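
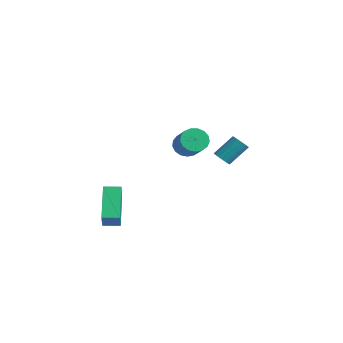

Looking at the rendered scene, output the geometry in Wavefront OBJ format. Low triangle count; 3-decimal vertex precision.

v 1.966 2.725 -0.008
v 2.475 2.754 -0.154
v 2.702 3.784 0.842
v 2.194 3.755 0.988
v 2.359 2.924 -0.303
v 2.587 3.953 0.693
v 2.154 3.048 -0.384
v 2.381 4.077 0.612
v 1.905 3.098 -0.379
v 2.132 4.128 0.616
v 1.671 3.063 -0.29
v 1.898 4.092 0.706
v 1.504 2.95 -0.135
v 1.731 3.98 0.861
v 1.443 2.786 0.048
v 1.67 3.815 1.044
v 1.502 2.608 0.219
v 1.729 3.637 1.215
v 1.668 2.457 0.338
v 1.895 3.486 1.334
v 1.902 2.367 0.377
v 2.129 3.396 1.373
v 2.15 2.359 0.328
v 2.377 3.389 1.324
v 2.357 2.436 0.203
v 2.584 3.465 1.198
v 2.474 2.578 0.029
v 2.701 3.607 1.024
v 2.531 0.091 2.045
v 2.907 -0.158 1.471
v 4.125 -0.601 2.46
v 3.749 -0.351 3.035
v 3.007 0.176 1.498
v 4.224 -0.267 2.487
v 2.997 0.49 1.65
v 4.215 0.048 2.639
v 2.881 0.713 1.893
v 4.099 0.271 2.882
v 2.685 0.794 2.17
v 3.903 0.351 3.159
v 2.454 0.714 2.419
v 3.671 0.271 3.408
v 2.24 0.491 2.583
v 3.458 0.048 3.572
v 2.093 0.176 2.623
v 3.311 -0.266 3.612
v 2.046 -0.158 2.531
v 3.264 -0.6 3.52
v 2.111 -0.434 2.328
v 3.328 -0.877 3.317
v 2.271 -0.591 2.06
v 3.489 -1.033 3.049
v 2.492 -0.591 1.789
v 3.709 -1.034 2.778
v 2.721 -0.435 1.576
v 3.939 -0.877 2.565
v -0.634 -2.681 -1.949
v -0.102 -3.088 -1.002
v -0.084 -1.969 -1.953
v 0.449 -2.376 -1.006
v 0.731 -3.744 -3.174
v 1.264 -4.151 -2.227
v 1.282 -3.032 -3.178
v 1.814 -3.439 -2.231
f 2 1 5
f 2 5 3
f 3 5 6
f 3 6 4
f 5 1 7
f 5 7 6
f 6 7 8
f 6 8 4
f 7 1 9
f 7 9 8
f 8 9 10
f 8 10 4
f 9 1 11
f 9 11 10
f 10 11 12
f 10 12 4
f 11 1 13
f 11 13 12
f 12 13 14
f 12 14 4
f 13 1 15
f 13 15 14
f 14 15 16
f 14 16 4
f 15 1 17
f 15 17 16
f 16 17 18
f 16 18 4
f 17 1 19
f 17 19 18
f 18 19 20
f 18 20 4
f 19 1 21
f 19 21 20
f 20 21 22
f 20 22 4
f 21 1 23
f 21 23 22
f 22 23 24
f 22 24 4
f 23 1 25
f 23 25 24
f 24 25 26
f 24 26 4
f 25 1 27
f 25 27 26
f 26 27 28
f 26 28 4
f 27 1 2
f 27 2 28
f 28 2 3
f 28 3 4
f 30 29 33
f 30 33 31
f 31 33 34
f 31 34 32
f 33 29 35
f 33 35 34
f 34 35 36
f 34 36 32
f 35 29 37
f 35 37 36
f 36 37 38
f 36 38 32
f 37 29 39
f 37 39 38
f 38 39 40
f 38 40 32
f 39 29 41
f 39 41 40
f 40 41 42
f 40 42 32
f 41 29 43
f 41 43 42
f 42 43 44
f 42 44 32
f 43 29 45
f 43 45 44
f 44 45 46
f 44 46 32
f 45 29 47
f 45 47 46
f 46 47 48
f 46 48 32
f 47 29 49
f 47 49 48
f 48 49 50
f 48 50 32
f 49 29 51
f 49 51 50
f 50 51 52
f 50 52 32
f 51 29 53
f 51 53 52
f 52 53 54
f 52 54 32
f 53 29 55
f 53 55 54
f 54 55 56
f 54 56 32
f 55 29 30
f 55 30 56
f 56 30 31
f 56 31 32
f 58 60 57
f 61 58 57
f 57 60 59
f 59 61 57
f 58 64 60
f 62 58 61
f 62 64 58
f 60 64 59
f 63 61 59
f 59 64 63
f 63 62 61
f 64 62 63



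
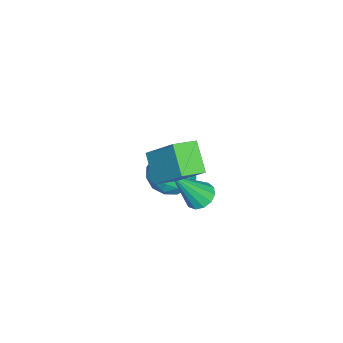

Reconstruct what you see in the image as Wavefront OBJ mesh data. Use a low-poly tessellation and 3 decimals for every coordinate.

v 1.697 0.973 -2.831
v 2.043 1.532 -2.706
v 2.483 0.087 -1.049
v 1.708 1.575 -2.537
v 1.369 1.426 -2.462
v 1.134 1.133 -2.503
v 1.078 0.789 -2.649
v 1.218 0.504 -2.853
v 1.51 0.367 -3.05
v 1.861 0.423 -3.177
v 2.16 0.653 -3.194
v 2.312 0.985 -3.097
v 2.268 1.313 -2.915
v -0.268 0.203 -3.194
v 0.76 0.214 -3.5
v -0.18 -1.514 -2.96
v 0.848 -1.503 -3.266
v 0.562 -1.056 -2.335
v 0.507 0.005 -2.479
v 0.073 -1.305 -3.981
v 0.018 -0.244 -4.125
v 0.97 -0.718 -3.987
v 1.272 -0.564 -2.969
v -0.692 -0.736 -3.491
v -0.39 -0.582 -2.473
v 0.238 0.359 -3.367
v 0.342 -1.659 -3.093
v 0.174 -1.397 -2.545
v 0.778 -1.39 -2.725
v 0.089 0.237 -2.767
v 0.693 0.243 -2.947
v 0.577 -0.503 -2.262
v -0.113 -1.543 -3.513
v 0.491 -1.537 -3.693
v -0.198 0.09 -3.735
v 0.406 0.097 -3.915
v 0.003 -0.797 -4.198
v 0.966 -0.182 -3.834
v 1.018 -1.191 -3.696
v 0.562 -1.075 -4.116
v 0.53 -0.451 -4.201
v 1.143 -0.091 -3.236
v 1.195 -1.101 -3.098
v 1.027 -0.838 -2.55
v 0.995 -0.214 -2.635
v 1.267 -0.639 -3.522
v -0.615 -0.199 -3.362
v -0.563 -1.209 -3.224
v -0.415 -1.086 -3.825
v -0.447 -0.462 -3.91
v -0.438 -0.109 -2.764
v -0.386 -1.118 -2.626
v 0.05 -0.849 -2.259
v 0.018 -0.225 -2.344
v -0.687 -0.661 -2.938
v 2.372 -0.041 0.444
v 2.941 1.202 1.889
v 3.262 0.59 -0.449
v 3.831 1.833 0.996
v 3.129 -0.713 0.724
v 3.698 0.53 2.169
v 4.019 -0.082 -0.169
v 4.588 1.161 1.276
f 2 1 4
f 2 4 3
f 4 1 5
f 4 5 3
f 5 1 6
f 5 6 3
f 6 1 7
f 6 7 3
f 7 1 8
f 7 8 3
f 8 1 9
f 8 9 3
f 9 1 10
f 9 10 3
f 10 1 11
f 10 11 3
f 11 1 12
f 11 12 3
f 12 1 13
f 12 13 3
f 13 1 2
f 13 2 3
f 14 51 30
f 51 25 54
f 30 54 19
f 51 54 30
f 14 30 26
f 30 19 31
f 26 31 15
f 30 31 26
f 14 26 35
f 26 15 36
f 35 36 21
f 26 36 35
f 14 35 47
f 35 21 50
f 47 50 24
f 35 50 47
f 14 47 51
f 47 24 55
f 51 55 25
f 47 55 51
f 15 31 42
f 31 19 45
f 42 45 23
f 31 45 42
f 19 54 32
f 54 25 53
f 32 53 18
f 54 53 32
f 25 55 52
f 55 24 48
f 52 48 16
f 55 48 52
f 24 50 49
f 50 21 37
f 49 37 20
f 50 37 49
f 21 36 41
f 36 15 38
f 41 38 22
f 36 38 41
f 17 43 29
f 43 23 44
f 29 44 18
f 43 44 29
f 17 29 27
f 29 18 28
f 27 28 16
f 29 28 27
f 17 27 34
f 27 16 33
f 34 33 20
f 27 33 34
f 17 34 39
f 34 20 40
f 39 40 22
f 34 40 39
f 17 39 43
f 39 22 46
f 43 46 23
f 39 46 43
f 18 44 32
f 44 23 45
f 32 45 19
f 44 45 32
f 16 28 52
f 28 18 53
f 52 53 25
f 28 53 52
f 20 33 49
f 33 16 48
f 49 48 24
f 33 48 49
f 22 40 41
f 40 20 37
f 41 37 21
f 40 37 41
f 23 46 42
f 46 22 38
f 42 38 15
f 46 38 42
f 57 59 56
f 60 57 56
f 56 59 58
f 58 60 56
f 57 63 59
f 61 57 60
f 61 63 57
f 59 63 58
f 62 60 58
f 58 63 62
f 62 61 60
f 63 61 62



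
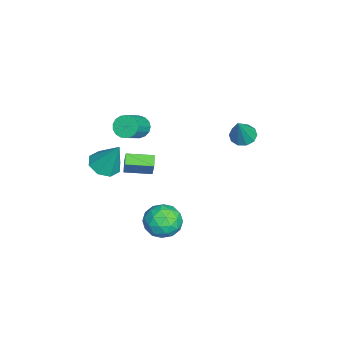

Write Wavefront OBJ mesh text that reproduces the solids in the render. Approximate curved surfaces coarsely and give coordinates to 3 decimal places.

v -1.762 -3.172 1.947
v -1.374 -3.372 1.35
v -0.09 -3.888 2.355
v -0.478 -3.688 2.953
v -1.28 -3.035 1.403
v 0.004 -3.55 2.408
v -1.296 -2.729 1.58
v -0.013 -3.245 2.586
v -1.419 -2.525 1.842
v -0.136 -3.04 2.848
v -1.621 -2.469 2.128
v -0.337 -2.984 3.134
v -1.855 -2.574 2.373
v -0.571 -3.089 3.378
v -2.067 -2.816 2.519
v -0.784 -3.332 3.525
v -2.21 -3.14 2.535
v -0.926 -3.656 3.541
v -2.25 -3.471 2.416
v -0.966 -3.987 3.422
v -2.178 -3.734 2.19
v -0.894 -4.25 3.196
v -2.011 -3.868 1.908
v -0.727 -4.384 2.914
v -1.786 -3.843 1.635
v -0.503 -4.358 2.641
v -1.557 -3.664 1.433
v -0.273 -4.179 2.439
v 3.172 -4.348 2.828
v 4.051 -4.602 2.731
v 3.608 -3.512 4.592
v 3.924 -3.965 2.461
v 3.357 -3.551 2.405
v 2.681 -3.605 2.597
v 2.293 -4.093 2.924
v 2.42 -4.731 3.195
v 2.988 -5.144 3.25
v 3.663 -5.091 3.058
v -2.551 2.446 1.04
v -1.926 2.206 0.658
v -1.609 2.194 2.74
v -1.894 2.678 0.711
v -2.113 3.062 0.889
v -2.499 3.21 1.124
v -2.904 3.067 1.328
v -3.175 2.686 1.421
v -3.207 2.214 1.369
v -2.988 1.831 1.191
v -2.602 1.683 0.955
v -2.197 1.826 0.752
v 1.602 -0.596 -3.692
v 2.226 -1.053 -2.846
v 0.474 -2.067 -3.654
v 1.098 -2.524 -2.808
v 0.466 -1.588 -2.613
v 1.163 -0.679 -2.636
v 1.537 -2.441 -3.864
v 2.234 -1.532 -3.887
v 2.186 -2.193 -2.952
v 1.524 -1.666 -2.179
v 1.176 -1.454 -4.321
v 0.514 -0.927 -3.548
v 2.013 -0.695 -3.272
v 0.687 -2.425 -3.228
v 0.315 -1.875 -3.113
v 0.682 -2.143 -2.616
v 1.388 -0.475 -3.149
v 1.755 -0.744 -2.652
v 0.721 -1.059 -2.515
v 0.945 -2.376 -3.848
v 1.312 -2.645 -3.351
v 2.018 -0.977 -3.884
v 2.385 -1.245 -3.387
v 1.979 -2.061 -3.985
v 2.356 -1.634 -2.838
v 1.693 -2.499 -2.815
v 1.951 -2.45 -3.436
v 2.361 -1.916 -3.45
v 1.967 -1.324 -2.383
v 1.304 -2.189 -2.361
v 0.933 -1.639 -2.246
v 1.342 -1.104 -2.26
v 1.944 -1.995 -2.446
v 1.396 -0.931 -4.139
v 0.733 -1.796 -4.117
v 1.358 -2.016 -4.24
v 1.767 -1.481 -4.254
v 1.007 -0.621 -3.685
v 0.344 -1.486 -3.662
v 0.339 -1.204 -3.05
v 0.749 -0.67 -3.064
v 0.756 -1.125 -4.054
v -4.04 -4.219 -2.902
v -3.679 -4.081 -1.915
v -4.196 -2.625 -3.068
v -3.835 -2.488 -2.081
v -3.245 -4.172 -3.199
v -2.884 -4.035 -2.212
v -3.401 -2.579 -3.365
v -3.04 -2.441 -2.378
f 2 1 5
f 2 5 3
f 3 5 6
f 3 6 4
f 5 1 7
f 5 7 6
f 6 7 8
f 6 8 4
f 7 1 9
f 7 9 8
f 8 9 10
f 8 10 4
f 9 1 11
f 9 11 10
f 10 11 12
f 10 12 4
f 11 1 13
f 11 13 12
f 12 13 14
f 12 14 4
f 13 1 15
f 13 15 14
f 14 15 16
f 14 16 4
f 15 1 17
f 15 17 16
f 16 17 18
f 16 18 4
f 17 1 19
f 17 19 18
f 18 19 20
f 18 20 4
f 19 1 21
f 19 21 20
f 20 21 22
f 20 22 4
f 21 1 23
f 21 23 22
f 22 23 24
f 22 24 4
f 23 1 25
f 23 25 24
f 24 25 26
f 24 26 4
f 25 1 27
f 25 27 26
f 26 27 28
f 26 28 4
f 27 1 2
f 27 2 28
f 28 2 3
f 28 3 4
f 30 29 32
f 30 32 31
f 32 29 33
f 32 33 31
f 33 29 34
f 33 34 31
f 34 29 35
f 34 35 31
f 35 29 36
f 35 36 31
f 36 29 37
f 36 37 31
f 37 29 38
f 37 38 31
f 38 29 30
f 38 30 31
f 40 39 42
f 40 42 41
f 42 39 43
f 42 43 41
f 43 39 44
f 43 44 41
f 44 39 45
f 44 45 41
f 45 39 46
f 45 46 41
f 46 39 47
f 46 47 41
f 47 39 48
f 47 48 41
f 48 39 49
f 48 49 41
f 49 39 50
f 49 50 41
f 50 39 40
f 50 40 41
f 51 88 67
f 88 62 91
f 67 91 56
f 88 91 67
f 51 67 63
f 67 56 68
f 63 68 52
f 67 68 63
f 51 63 72
f 63 52 73
f 72 73 58
f 63 73 72
f 51 72 84
f 72 58 87
f 84 87 61
f 72 87 84
f 51 84 88
f 84 61 92
f 88 92 62
f 84 92 88
f 52 68 79
f 68 56 82
f 79 82 60
f 68 82 79
f 56 91 69
f 91 62 90
f 69 90 55
f 91 90 69
f 62 92 89
f 92 61 85
f 89 85 53
f 92 85 89
f 61 87 86
f 87 58 74
f 86 74 57
f 87 74 86
f 58 73 78
f 73 52 75
f 78 75 59
f 73 75 78
f 54 80 66
f 80 60 81
f 66 81 55
f 80 81 66
f 54 66 64
f 66 55 65
f 64 65 53
f 66 65 64
f 54 64 71
f 64 53 70
f 71 70 57
f 64 70 71
f 54 71 76
f 71 57 77
f 76 77 59
f 71 77 76
f 54 76 80
f 76 59 83
f 80 83 60
f 76 83 80
f 55 81 69
f 81 60 82
f 69 82 56
f 81 82 69
f 53 65 89
f 65 55 90
f 89 90 62
f 65 90 89
f 57 70 86
f 70 53 85
f 86 85 61
f 70 85 86
f 59 77 78
f 77 57 74
f 78 74 58
f 77 74 78
f 60 83 79
f 83 59 75
f 79 75 52
f 83 75 79
f 94 96 93
f 97 94 93
f 93 96 95
f 95 97 93
f 94 100 96
f 98 94 97
f 98 100 94
f 96 100 95
f 99 97 95
f 95 100 99
f 99 98 97
f 100 98 99



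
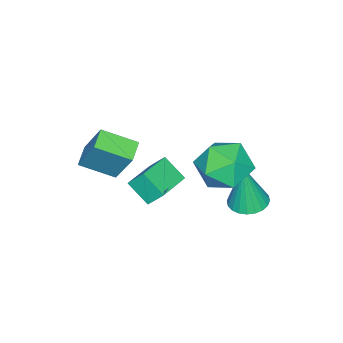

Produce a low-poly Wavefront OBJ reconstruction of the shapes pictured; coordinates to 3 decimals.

v 0.15 -0.373 0.157
v 0.017 0.238 0.912
v 0.254 0.573 -0.59
v 0.121 1.184 0.165
v 1.739 -0.344 0.415
v 1.606 0.267 1.17
v 1.843 0.602 -0.332
v 1.71 1.213 0.423
v -0.613 3.127 2.625
v 0.542 3.546 2.57
v -0.342 2.154 0.91
v 0.813 2.573 0.855
v 0.498 1.75 1.713
v 0.33 2.352 2.773
v -0.13 3.348 0.707
v -0.298 3.95 1.767
v 0.841 3.683 1.384
v 1.229 2.695 2.006
v -1.029 3.005 1.474
v -0.641 2.017 2.096
v -1.063 3.282 -1.187
v -0.46 2.735 -1.286
v -0.837 3.138 0.987
v -0.296 3.01 -1.285
v -0.249 3.326 -1.269
v -0.325 3.635 -1.24
v -0.515 3.891 -1.204
v -0.787 4.053 -1.165
v -1.102 4.099 -1.129
v -1.411 4.02 -1.102
v -1.667 3.828 -1.088
v -1.831 3.553 -1.089
v -1.878 3.237 -1.105
v -1.801 2.928 -1.133
v -1.612 2.673 -1.17
v -1.34 2.51 -1.209
v -1.025 2.465 -1.245
v -0.716 2.544 -1.272
v 3.163 -1.25 3.27
v 3.399 -0.363 4.887
v 2.597 -0.009 2.671
v 2.832 0.879 4.288
v 3.988 -0.999 3.012
v 4.223 -0.111 4.629
v 3.421 0.243 2.413
v 3.657 1.13 4.03
f 2 4 1
f 5 2 1
f 1 4 3
f 3 5 1
f 2 8 4
f 6 2 5
f 6 8 2
f 4 8 3
f 7 5 3
f 3 8 7
f 7 6 5
f 8 6 7
f 9 20 14
f 9 14 10
f 9 10 16
f 9 16 19
f 9 19 20
f 10 14 18
f 14 20 13
f 20 19 11
f 19 16 15
f 16 10 17
f 12 18 13
f 12 13 11
f 12 11 15
f 12 15 17
f 12 17 18
f 13 18 14
f 11 13 20
f 15 11 19
f 17 15 16
f 18 17 10
f 22 21 24
f 22 24 23
f 24 21 25
f 24 25 23
f 25 21 26
f 25 26 23
f 26 21 27
f 26 27 23
f 27 21 28
f 27 28 23
f 28 21 29
f 28 29 23
f 29 21 30
f 29 30 23
f 30 21 31
f 30 31 23
f 31 21 32
f 31 32 23
f 32 21 33
f 32 33 23
f 33 21 34
f 33 34 23
f 34 21 35
f 34 35 23
f 35 21 36
f 35 36 23
f 36 21 37
f 36 37 23
f 37 21 38
f 37 38 23
f 38 21 22
f 38 22 23
f 40 42 39
f 43 40 39
f 39 42 41
f 41 43 39
f 40 46 42
f 44 40 43
f 44 46 40
f 42 46 41
f 45 43 41
f 41 46 45
f 45 44 43
f 46 44 45



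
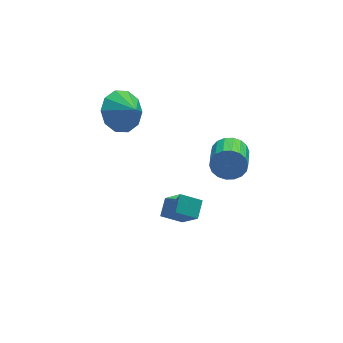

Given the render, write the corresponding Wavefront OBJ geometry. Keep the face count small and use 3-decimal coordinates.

v 0.727 1.131 -2.432
v 1.072 0.186 -1.265
v -0.133 1.388 -1.969
v 0.212 0.444 -0.803
v 1.148 1.796 -2.017
v 1.493 0.852 -0.851
v 0.288 2.054 -1.555
v 0.633 1.109 -0.388
v -1.096 3.397 3.544
v -0.497 3.073 2.784
v -0.684 2.723 4.156
v -0.194 3.534 3.088
v -0.234 3.943 3.566
v -0.604 4.144 4.035
v -1.162 4.059 4.317
v -1.694 3.722 4.303
v -1.998 3.261 3.999
v -1.957 2.852 3.521
v -1.587 2.651 3.052
v -1.03 2.735 2.77
v 2.544 0.62 2.376
v 3.003 0.647 2.981
v 2.555 -0.454 3.369
v 2.096 -0.48 2.764
v 2.723 0.8 3.093
v 2.275 -0.301 3.48
v 2.407 0.917 3.062
v 1.959 -0.183 3.45
v 2.119 0.976 2.896
v 1.671 -0.125 3.283
v 1.914 0.965 2.627
v 1.466 -0.136 3.014
v 1.835 0.885 2.308
v 1.387 -0.216 2.695
v 1.896 0.753 2.002
v 1.448 -0.348 2.39
v 2.085 0.594 1.771
v 1.637 -0.507 2.159
v 2.365 0.441 1.66
v 1.917 -0.66 2.047
v 2.681 0.323 1.69
v 2.233 -0.777 2.078
v 2.969 0.265 1.857
v 2.521 -0.836 2.244
v 3.174 0.276 2.126
v 2.726 -0.825 2.513
v 3.253 0.356 2.445
v 2.805 -0.745 2.832
v 3.192 0.488 2.75
v 2.744 -0.613 3.138
f 2 4 1
f 5 2 1
f 1 4 3
f 3 5 1
f 2 8 4
f 6 2 5
f 6 8 2
f 4 8 3
f 7 5 3
f 3 8 7
f 7 6 5
f 8 6 7
f 10 9 12
f 10 12 11
f 12 9 13
f 12 13 11
f 13 9 14
f 13 14 11
f 14 9 15
f 14 15 11
f 15 9 16
f 15 16 11
f 16 9 17
f 16 17 11
f 17 9 18
f 17 18 11
f 18 9 19
f 18 19 11
f 19 9 20
f 19 20 11
f 20 9 10
f 20 10 11
f 22 21 25
f 22 25 23
f 23 25 26
f 23 26 24
f 25 21 27
f 25 27 26
f 26 27 28
f 26 28 24
f 27 21 29
f 27 29 28
f 28 29 30
f 28 30 24
f 29 21 31
f 29 31 30
f 30 31 32
f 30 32 24
f 31 21 33
f 31 33 32
f 32 33 34
f 32 34 24
f 33 21 35
f 33 35 34
f 34 35 36
f 34 36 24
f 35 21 37
f 35 37 36
f 36 37 38
f 36 38 24
f 37 21 39
f 37 39 38
f 38 39 40
f 38 40 24
f 39 21 41
f 39 41 40
f 40 41 42
f 40 42 24
f 41 21 43
f 41 43 42
f 42 43 44
f 42 44 24
f 43 21 45
f 43 45 44
f 44 45 46
f 44 46 24
f 45 21 47
f 45 47 46
f 46 47 48
f 46 48 24
f 47 21 49
f 47 49 48
f 48 49 50
f 48 50 24
f 49 21 22
f 49 22 50
f 50 22 23
f 50 23 24



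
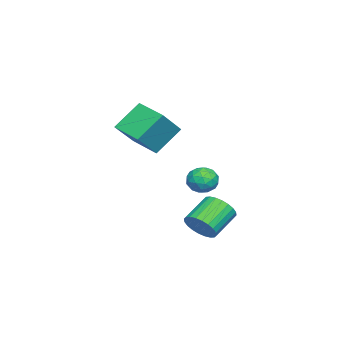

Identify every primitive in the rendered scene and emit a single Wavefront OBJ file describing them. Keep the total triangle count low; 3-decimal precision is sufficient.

v -2.037 -3.404 -0.431
v -0.566 -3.898 0.954
v -3.073 -2.416 1.022
v -1.602 -2.91 2.407
v -1.118 -1.83 -0.847
v 0.353 -2.324 0.538
v -2.154 -0.842 0.606
v -0.683 -1.336 1.991
v 0.943 1.974 -1.471
v 1.637 2.181 -0.984
v 1.563 0.759 -1.836
v 2.257 0.966 -1.349
v 1.496 0.776 -0.966
v 1.113 1.527 -0.74
v 2.087 1.413 -2.08
v 1.704 2.164 -1.854
v 2.344 1.835 -1.36
v 1.979 1.441 -0.672
v 1.221 1.499 -2.148
v 0.856 1.105 -1.46
v 1.235 2.184 -1.195
v 1.965 0.756 -1.625
v 1.517 0.644 -1.4
v 1.925 0.766 -1.113
v 0.927 1.8 -1.052
v 1.335 1.922 -0.766
v 1.253 1.096 -0.756
v 1.865 1.018 -2.054
v 2.273 1.14 -1.768
v 1.275 2.174 -1.707
v 1.683 2.296 -1.42
v 1.947 1.844 -2.064
v 2.059 2.103 -1.13
v 2.423 1.388 -1.345
v 2.324 1.651 -1.774
v 2.098 2.092 -1.642
v 1.844 1.871 -0.726
v 2.209 1.157 -0.94
v 1.762 1.045 -0.715
v 1.536 1.487 -0.583
v 2.26 1.668 -0.947
v 0.991 1.783 -1.88
v 1.356 1.069 -2.094
v 1.664 1.453 -2.237
v 1.438 1.895 -2.105
v 0.777 1.552 -1.475
v 1.141 0.837 -1.69
v 1.102 0.848 -1.178
v 0.876 1.289 -1.046
v 0.94 1.272 -1.873
v 4.654 2.304 -3.349
v 5.167 2.237 -2.564
v 3.839 2.829 -1.646
v 3.326 2.896 -2.431
v 5.245 2.578 -2.672
v 3.917 3.171 -1.753
v 5.233 2.878 -2.883
v 3.905 3.471 -1.964
v 5.133 3.091 -3.164
v 3.805 3.684 -2.246
v 4.96 3.184 -3.474
v 3.632 3.776 -2.556
v 4.741 3.142 -3.765
v 3.413 3.735 -2.847
v 4.508 2.973 -3.993
v 3.18 3.566 -3.074
v 4.297 2.702 -4.122
v 2.969 3.295 -3.204
v 4.141 2.371 -4.134
v 2.813 2.963 -3.216
v 4.063 2.029 -4.027
v 2.735 2.622 -3.108
v 4.075 1.729 -3.816
v 2.747 2.322 -2.897
v 4.175 1.516 -3.534
v 2.847 2.109 -2.616
v 4.348 1.424 -3.224
v 3.02 2.016 -2.306
v 4.567 1.465 -2.933
v 3.239 2.058 -2.015
v 4.8 1.634 -2.706
v 3.472 2.227 -1.787
v 5.011 1.905 -2.576
v 3.683 2.498 -1.658
f 2 4 1
f 5 2 1
f 1 4 3
f 3 5 1
f 2 8 4
f 6 2 5
f 6 8 2
f 4 8 3
f 7 5 3
f 3 8 7
f 7 6 5
f 8 6 7
f 9 46 25
f 46 20 49
f 25 49 14
f 46 49 25
f 9 25 21
f 25 14 26
f 21 26 10
f 25 26 21
f 9 21 30
f 21 10 31
f 30 31 16
f 21 31 30
f 9 30 42
f 30 16 45
f 42 45 19
f 30 45 42
f 9 42 46
f 42 19 50
f 46 50 20
f 42 50 46
f 10 26 37
f 26 14 40
f 37 40 18
f 26 40 37
f 14 49 27
f 49 20 48
f 27 48 13
f 49 48 27
f 20 50 47
f 50 19 43
f 47 43 11
f 50 43 47
f 19 45 44
f 45 16 32
f 44 32 15
f 45 32 44
f 16 31 36
f 31 10 33
f 36 33 17
f 31 33 36
f 12 38 24
f 38 18 39
f 24 39 13
f 38 39 24
f 12 24 22
f 24 13 23
f 22 23 11
f 24 23 22
f 12 22 29
f 22 11 28
f 29 28 15
f 22 28 29
f 12 29 34
f 29 15 35
f 34 35 17
f 29 35 34
f 12 34 38
f 34 17 41
f 38 41 18
f 34 41 38
f 13 39 27
f 39 18 40
f 27 40 14
f 39 40 27
f 11 23 47
f 23 13 48
f 47 48 20
f 23 48 47
f 15 28 44
f 28 11 43
f 44 43 19
f 28 43 44
f 17 35 36
f 35 15 32
f 36 32 16
f 35 32 36
f 18 41 37
f 41 17 33
f 37 33 10
f 41 33 37
f 52 51 55
f 52 55 53
f 53 55 56
f 53 56 54
f 55 51 57
f 55 57 56
f 56 57 58
f 56 58 54
f 57 51 59
f 57 59 58
f 58 59 60
f 58 60 54
f 59 51 61
f 59 61 60
f 60 61 62
f 60 62 54
f 61 51 63
f 61 63 62
f 62 63 64
f 62 64 54
f 63 51 65
f 63 65 64
f 64 65 66
f 64 66 54
f 65 51 67
f 65 67 66
f 66 67 68
f 66 68 54
f 67 51 69
f 67 69 68
f 68 69 70
f 68 70 54
f 69 51 71
f 69 71 70
f 70 71 72
f 70 72 54
f 71 51 73
f 71 73 72
f 72 73 74
f 72 74 54
f 73 51 75
f 73 75 74
f 74 75 76
f 74 76 54
f 75 51 77
f 75 77 76
f 76 77 78
f 76 78 54
f 77 51 79
f 77 79 78
f 78 79 80
f 78 80 54
f 79 51 81
f 79 81 80
f 80 81 82
f 80 82 54
f 81 51 83
f 81 83 82
f 82 83 84
f 82 84 54
f 83 51 52
f 83 52 84
f 84 52 53
f 84 53 54



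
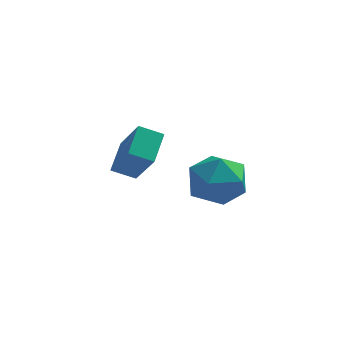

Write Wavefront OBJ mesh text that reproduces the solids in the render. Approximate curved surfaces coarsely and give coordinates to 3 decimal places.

v -0.818 2.103 -4.814
v -1.792 2.067 -4.374
v -0.547 3.409 -4.107
v -1.521 3.373 -3.667
v -0.019 1.027 -3.133
v -0.993 0.991 -2.693
v 0.252 2.333 -2.426
v -0.722 2.297 -1.986
v 1.569 -1.071 -2.606
v 2.208 -0.769 -1.573
v 2.732 -2.711 -2.847
v 3.371 -2.409 -1.814
v 2.182 -2.788 -1.726
v 1.463 -1.775 -1.577
v 3.477 -1.705 -2.843
v 2.758 -0.692 -2.694
v 3.387 -1.162 -1.72
v 2.586 -1.831 -1.029
v 2.354 -1.649 -3.391
v 1.553 -2.318 -2.7
f 2 4 1
f 5 2 1
f 1 4 3
f 3 5 1
f 2 8 4
f 6 2 5
f 6 8 2
f 4 8 3
f 7 5 3
f 3 8 7
f 7 6 5
f 8 6 7
f 9 20 14
f 9 14 10
f 9 10 16
f 9 16 19
f 9 19 20
f 10 14 18
f 14 20 13
f 20 19 11
f 19 16 15
f 16 10 17
f 12 18 13
f 12 13 11
f 12 11 15
f 12 15 17
f 12 17 18
f 13 18 14
f 11 13 20
f 15 11 19
f 17 15 16
f 18 17 10



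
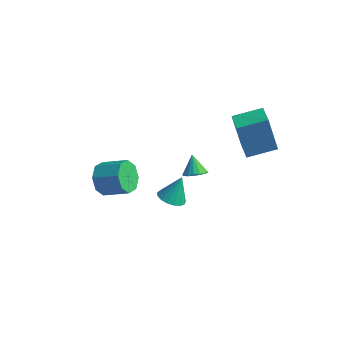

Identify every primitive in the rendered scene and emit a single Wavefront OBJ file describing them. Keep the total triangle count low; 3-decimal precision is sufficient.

v 2.196 -2.907 2.129
v 2.863 -2.865 2
v 2.384 -2.333 3.291
v 2.743 -2.587 1.882
v 2.498 -2.382 1.82
v 2.184 -2.297 1.829
v 1.872 -2.352 1.907
v 1.635 -2.534 2.035
v 1.527 -2.802 2.185
v 1.571 -3.094 2.322
v 1.759 -3.343 2.415
v 2.047 -3.492 2.442
v 2.369 -3.507 2.398
v 2.652 -3.385 2.291
v 2.83 -3.153 2.148
v 0.258 2.153 -1.977
v 0.777 2.49 -1.86
v -0.238 2.627 -1.143
v 0.603 2.673 -2.067
v 0.336 2.716 -2.25
v 0.049 2.608 -2.36
v -0.183 2.379 -2.367
v -0.296 2.089 -2.27
v -0.261 1.816 -2.094
v -0.087 1.634 -1.887
v 0.179 1.591 -1.705
v 0.467 1.698 -1.595
v 0.699 1.928 -1.587
v 0.812 2.218 -1.685
v 2.781 2.097 1.913
v 2.272 2.009 3.959
v 3.802 3.154 2.212
v 3.293 3.066 4.258
v 3.507 1.354 2.062
v 2.998 1.266 4.108
v 4.528 2.411 2.361
v 4.019 2.323 4.407
v -2.756 -1.216 -1.062
v -2.328 -1.804 -1.593
v -1.097 -1.471 -0.969
v -1.524 -0.884 -0.438
v -2.359 -1.174 -1.868
v -1.127 -0.841 -1.245
v -2.622 -0.568 -1.672
v -1.391 -0.235 -1.048
v -2.964 -0.342 -1.118
v -1.732 -0.01 -0.494
v -3.183 -0.629 -0.531
v -1.952 -0.296 0.093
v -3.153 -1.259 -0.255
v -1.921 -0.926 0.368
v -2.889 -1.865 -0.452
v -1.658 -1.532 0.172
v -2.548 -2.09 -1.006
v -1.316 -1.758 -0.382
f 2 1 4
f 2 4 3
f 4 1 5
f 4 5 3
f 5 1 6
f 5 6 3
f 6 1 7
f 6 7 3
f 7 1 8
f 7 8 3
f 8 1 9
f 8 9 3
f 9 1 10
f 9 10 3
f 10 1 11
f 10 11 3
f 11 1 12
f 11 12 3
f 12 1 13
f 12 13 3
f 13 1 14
f 13 14 3
f 14 1 15
f 14 15 3
f 15 1 2
f 15 2 3
f 17 16 19
f 17 19 18
f 19 16 20
f 19 20 18
f 20 16 21
f 20 21 18
f 21 16 22
f 21 22 18
f 22 16 23
f 22 23 18
f 23 16 24
f 23 24 18
f 24 16 25
f 24 25 18
f 25 16 26
f 25 26 18
f 26 16 27
f 26 27 18
f 27 16 28
f 27 28 18
f 28 16 29
f 28 29 18
f 29 16 17
f 29 17 18
f 31 33 30
f 34 31 30
f 30 33 32
f 32 34 30
f 31 37 33
f 35 31 34
f 35 37 31
f 33 37 32
f 36 34 32
f 32 37 36
f 36 35 34
f 37 35 36
f 39 38 42
f 39 42 40
f 40 42 43
f 40 43 41
f 42 38 44
f 42 44 43
f 43 44 45
f 43 45 41
f 44 38 46
f 44 46 45
f 45 46 47
f 45 47 41
f 46 38 48
f 46 48 47
f 47 48 49
f 47 49 41
f 48 38 50
f 48 50 49
f 49 50 51
f 49 51 41
f 50 38 52
f 50 52 51
f 51 52 53
f 51 53 41
f 52 38 54
f 52 54 53
f 53 54 55
f 53 55 41
f 54 38 39
f 54 39 55
f 55 39 40
f 55 40 41



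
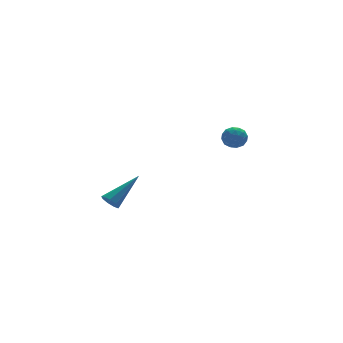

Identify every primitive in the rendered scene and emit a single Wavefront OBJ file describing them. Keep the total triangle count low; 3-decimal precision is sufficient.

v -3.6 -3.041 0.524
v -3.273 -3.208 0.129
v -1.94 -2.659 1.736
v -3.333 -2.845 0.097
v -3.519 -2.574 0.266
v -3.742 -2.521 0.555
v -3.899 -2.711 0.83
v -3.916 -3.056 0.962
v -3.785 -3.393 0.889
v -3.567 -3.566 0.645
v -3.365 -3.493 0.345
v 2.704 -2.224 3.013
v 3.055 -1.927 3.519
v 3.645 -2.633 2.601
v 3.996 -2.336 3.107
v 3.579 -2.86 3.242
v 2.997 -2.607 3.497
v 3.703 -1.953 2.623
v 3.121 -1.7 2.878
v 3.672 -1.759 3.278
v 3.595 -2.32 3.661
v 3.105 -2.24 2.459
v 3.028 -2.801 2.842
v 2.797 -2.039 3.302
v 3.903 -2.521 2.818
v 3.658 -2.829 2.897
v 3.864 -2.654 3.195
v 2.763 -2.439 3.289
v 2.969 -2.265 3.587
v 3.277 -2.814 3.424
v 3.731 -2.295 2.533
v 3.937 -2.121 2.831
v 2.836 -1.906 2.925
v 3.042 -1.731 3.223
v 3.423 -1.746 2.696
v 3.366 -1.766 3.458
v 3.919 -2.007 3.216
v 3.747 -1.781 2.931
v 3.405 -1.633 3.081
v 3.321 -2.096 3.683
v 3.874 -2.337 3.441
v 3.629 -2.645 3.52
v 3.287 -2.496 3.67
v 3.684 -1.997 3.541
v 2.826 -2.223 2.679
v 3.379 -2.464 2.437
v 3.413 -2.064 2.45
v 3.071 -1.915 2.6
v 2.781 -2.553 2.904
v 3.334 -2.794 2.662
v 3.295 -2.927 3.039
v 2.953 -2.779 3.189
v 3.016 -2.563 2.579
f 2 1 4
f 2 4 3
f 4 1 5
f 4 5 3
f 5 1 6
f 5 6 3
f 6 1 7
f 6 7 3
f 7 1 8
f 7 8 3
f 8 1 9
f 8 9 3
f 9 1 10
f 9 10 3
f 10 1 11
f 10 11 3
f 11 1 2
f 11 2 3
f 12 49 28
f 49 23 52
f 28 52 17
f 49 52 28
f 12 28 24
f 28 17 29
f 24 29 13
f 28 29 24
f 12 24 33
f 24 13 34
f 33 34 19
f 24 34 33
f 12 33 45
f 33 19 48
f 45 48 22
f 33 48 45
f 12 45 49
f 45 22 53
f 49 53 23
f 45 53 49
f 13 29 40
f 29 17 43
f 40 43 21
f 29 43 40
f 17 52 30
f 52 23 51
f 30 51 16
f 52 51 30
f 23 53 50
f 53 22 46
f 50 46 14
f 53 46 50
f 22 48 47
f 48 19 35
f 47 35 18
f 48 35 47
f 19 34 39
f 34 13 36
f 39 36 20
f 34 36 39
f 15 41 27
f 41 21 42
f 27 42 16
f 41 42 27
f 15 27 25
f 27 16 26
f 25 26 14
f 27 26 25
f 15 25 32
f 25 14 31
f 32 31 18
f 25 31 32
f 15 32 37
f 32 18 38
f 37 38 20
f 32 38 37
f 15 37 41
f 37 20 44
f 41 44 21
f 37 44 41
f 16 42 30
f 42 21 43
f 30 43 17
f 42 43 30
f 14 26 50
f 26 16 51
f 50 51 23
f 26 51 50
f 18 31 47
f 31 14 46
f 47 46 22
f 31 46 47
f 20 38 39
f 38 18 35
f 39 35 19
f 38 35 39
f 21 44 40
f 44 20 36
f 40 36 13
f 44 36 40



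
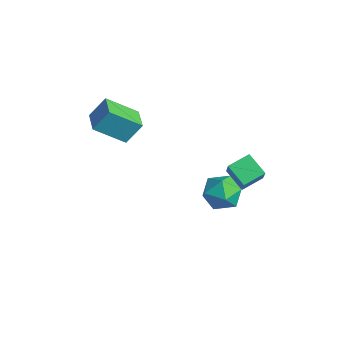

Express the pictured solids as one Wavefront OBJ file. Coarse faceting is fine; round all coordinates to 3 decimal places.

v 1.16 1.928 -2.566
v 1.983 1.894 -2.67
v 1.017 0.846 -3.35
v 1.84 0.812 -3.454
v 1.507 0.638 -2.713
v 1.596 1.307 -2.228
v 1.404 1.433 -3.792
v 1.493 2.102 -3.307
v 2.134 1.588 -3.427
v 2.198 1.097 -2.76
v 0.802 1.643 -3.26
v 0.866 1.152 -2.593
v 3.214 1.125 -1.375
v 2.403 0.971 -0.884
v 3.224 1.979 -1.092
v 2.413 1.825 -0.601
v 3.787 0.835 -0.519
v 2.976 0.681 -0.028
v 3.797 1.689 -0.236
v 2.986 1.535 0.255
v -2.174 -2.03 0.124
v -2.005 -1.437 0.949
v -1.708 -0.944 -0.751
v -1.539 -0.352 0.074
v -1.221 -2.388 0.186
v -1.052 -1.796 1.011
v -0.755 -1.303 -0.689
v -0.586 -0.71 0.136
f 1 12 6
f 1 6 2
f 1 2 8
f 1 8 11
f 1 11 12
f 2 6 10
f 6 12 5
f 12 11 3
f 11 8 7
f 8 2 9
f 4 10 5
f 4 5 3
f 4 3 7
f 4 7 9
f 4 9 10
f 5 10 6
f 3 5 12
f 7 3 11
f 9 7 8
f 10 9 2
f 14 16 13
f 17 14 13
f 13 16 15
f 15 17 13
f 14 20 16
f 18 14 17
f 18 20 14
f 16 20 15
f 19 17 15
f 15 20 19
f 19 18 17
f 20 18 19
f 22 24 21
f 25 22 21
f 21 24 23
f 23 25 21
f 22 28 24
f 26 22 25
f 26 28 22
f 24 28 23
f 27 25 23
f 23 28 27
f 27 26 25
f 28 26 27



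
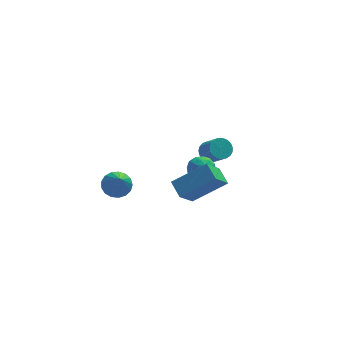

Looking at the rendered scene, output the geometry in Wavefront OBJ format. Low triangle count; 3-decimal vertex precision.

v 0.429 -1.078 2.493
v 1.218 -1.123 2.316
v 0.622 -1.837 3.544
v 1.411 -1.882 3.367
v 1.092 -1.181 3.619
v 0.973 -0.713 2.969
v 0.867 -2.247 2.891
v 0.748 -1.779 2.241
v 1.489 -1.846 2.562
v 1.627 -1.187 3.011
v 0.213 -1.773 2.849
v 0.351 -1.114 3.298
v 0.806 -1.034 2.312
v 1.034 -1.926 3.548
v 0.846 -1.514 3.696
v 1.31 -1.541 3.591
v 0.662 -0.793 2.696
v 1.126 -0.819 2.592
v 1.052 -0.854 3.358
v 0.714 -2.141 3.268
v 1.178 -2.167 3.164
v 0.53 -1.419 2.269
v 0.994 -1.446 2.164
v 0.788 -2.106 2.502
v 1.429 -1.485 2.352
v 1.543 -1.931 2.97
v 1.223 -2.146 2.69
v 1.153 -1.871 2.309
v 1.511 -1.098 2.617
v 1.624 -1.544 3.234
v 1.437 -1.132 3.383
v 1.367 -0.857 3.001
v 1.67 -1.523 2.761
v 0.216 -1.416 2.626
v 0.329 -1.862 3.243
v 0.473 -2.103 2.859
v 0.403 -1.828 2.477
v 0.297 -1.029 2.89
v 0.411 -1.475 3.508
v 0.687 -1.089 3.551
v 0.617 -0.814 3.17
v 0.17 -1.437 3.099
v 2.444 3.407 -0.031
v 3.057 3.739 0.027
v 3.469 2.806 1.029
v 2.856 2.473 0.971
v 2.894 3.879 0.224
v 3.306 2.945 1.226
v 2.653 3.936 0.376
v 3.065 3.003 1.378
v 2.376 3.902 0.459
v 2.788 2.969 1.461
v 2.111 3.783 0.456
v 2.522 2.849 1.458
v 1.903 3.598 0.37
v 2.315 2.665 1.372
v 1.789 3.38 0.214
v 2.2 2.447 1.216
v 1.788 3.167 0.015
v 2.2 2.234 1.017
v 1.901 2.996 -0.191
v 2.312 2.062 0.811
v 2.107 2.895 -0.37
v 2.519 1.961 0.633
v 2.372 2.883 -0.49
v 2.784 1.949 0.512
v 2.65 2.961 -0.53
v 3.061 2.028 0.472
v 2.891 3.117 -0.485
v 3.303 2.183 0.517
v 3.056 3.322 -0.361
v 3.467 2.389 0.641
v 3.115 3.543 -0.18
v 3.526 2.609 0.822
v -0.046 -3.978 2.578
v -0.862 -4.766 3.763
v -0.305 -3.049 3.017
v -1.12 -3.837 4.202
v 1.76 -4.043 3.778
v 0.945 -4.831 4.963
v 1.502 -3.114 4.217
v 0.686 -3.902 5.402
v -3.094 1.294 -0.146
v -2.252 1.206 -0.222
v -3.086 0.026 1.426
v -2.294 1.52 0.033
v -2.52 1.783 0.246
v -2.877 1.934 0.369
v -3.283 1.939 0.375
v -3.647 1.795 0.261
v -3.883 1.537 0.054
v -3.939 1.224 -0.199
v -3.801 0.926 -0.44
v -3.501 0.713 -0.613
v -3.108 0.633 -0.68
v -2.711 0.704 -0.624
v -2.402 0.911 -0.458
f 1 38 17
f 38 12 41
f 17 41 6
f 38 41 17
f 1 17 13
f 17 6 18
f 13 18 2
f 17 18 13
f 1 13 22
f 13 2 23
f 22 23 8
f 13 23 22
f 1 22 34
f 22 8 37
f 34 37 11
f 22 37 34
f 1 34 38
f 34 11 42
f 38 42 12
f 34 42 38
f 2 18 29
f 18 6 32
f 29 32 10
f 18 32 29
f 6 41 19
f 41 12 40
f 19 40 5
f 41 40 19
f 12 42 39
f 42 11 35
f 39 35 3
f 42 35 39
f 11 37 36
f 37 8 24
f 36 24 7
f 37 24 36
f 8 23 28
f 23 2 25
f 28 25 9
f 23 25 28
f 4 30 16
f 30 10 31
f 16 31 5
f 30 31 16
f 4 16 14
f 16 5 15
f 14 15 3
f 16 15 14
f 4 14 21
f 14 3 20
f 21 20 7
f 14 20 21
f 4 21 26
f 21 7 27
f 26 27 9
f 21 27 26
f 4 26 30
f 26 9 33
f 30 33 10
f 26 33 30
f 5 31 19
f 31 10 32
f 19 32 6
f 31 32 19
f 3 15 39
f 15 5 40
f 39 40 12
f 15 40 39
f 7 20 36
f 20 3 35
f 36 35 11
f 20 35 36
f 9 27 28
f 27 7 24
f 28 24 8
f 27 24 28
f 10 33 29
f 33 9 25
f 29 25 2
f 33 25 29
f 44 43 47
f 44 47 45
f 45 47 48
f 45 48 46
f 47 43 49
f 47 49 48
f 48 49 50
f 48 50 46
f 49 43 51
f 49 51 50
f 50 51 52
f 50 52 46
f 51 43 53
f 51 53 52
f 52 53 54
f 52 54 46
f 53 43 55
f 53 55 54
f 54 55 56
f 54 56 46
f 55 43 57
f 55 57 56
f 56 57 58
f 56 58 46
f 57 43 59
f 57 59 58
f 58 59 60
f 58 60 46
f 59 43 61
f 59 61 60
f 60 61 62
f 60 62 46
f 61 43 63
f 61 63 62
f 62 63 64
f 62 64 46
f 63 43 65
f 63 65 64
f 64 65 66
f 64 66 46
f 65 43 67
f 65 67 66
f 66 67 68
f 66 68 46
f 67 43 69
f 67 69 68
f 68 69 70
f 68 70 46
f 69 43 71
f 69 71 70
f 70 71 72
f 70 72 46
f 71 43 73
f 71 73 72
f 72 73 74
f 72 74 46
f 73 43 44
f 73 44 74
f 74 44 45
f 74 45 46
f 76 78 75
f 79 76 75
f 75 78 77
f 77 79 75
f 76 82 78
f 80 76 79
f 80 82 76
f 78 82 77
f 81 79 77
f 77 82 81
f 81 80 79
f 82 80 81
f 84 83 86
f 84 86 85
f 86 83 87
f 86 87 85
f 87 83 88
f 87 88 85
f 88 83 89
f 88 89 85
f 89 83 90
f 89 90 85
f 90 83 91
f 90 91 85
f 91 83 92
f 91 92 85
f 92 83 93
f 92 93 85
f 93 83 94
f 93 94 85
f 94 83 95
f 94 95 85
f 95 83 96
f 95 96 85
f 96 83 97
f 96 97 85
f 97 83 84
f 97 84 85



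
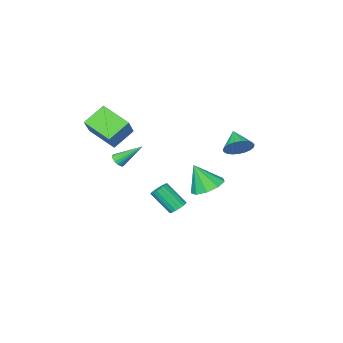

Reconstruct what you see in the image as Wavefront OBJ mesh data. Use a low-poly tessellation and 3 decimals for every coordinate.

v 2.612 -4.644 3.324
v 3.703 -3.468 4.815
v 1.998 -2.982 2.463
v 3.089 -1.806 3.954
v 3.931 -4.654 2.366
v 5.022 -3.478 3.857
v 3.317 -2.992 1.505
v 4.408 -1.816 2.996
v -3.092 0.316 0.992
v -2.4 -0.204 0.624
v -3.528 -0.816 1.768
v -2.228 -0.052 0.941
v -2.206 0.162 1.267
v -2.337 0.404 1.545
v -2.598 0.63 1.728
v -2.945 0.802 1.783
v -3.317 0.89 1.702
v -3.65 0.878 1.497
v -3.887 0.769 1.206
v -3.986 0.582 0.877
v -3.93 0.349 0.569
v -3.73 0.11 0.333
v -3.419 -0.093 0.211
v -3.052 -0.226 0.225
v -2.691 -0.265 0.371
v -0.563 -2.17 -4.379
v 0.016 -2.129 -4.623
v 0.663 -3.19 -3.265
v 0.083 -3.23 -3.021
v 0.007 -1.91 -4.448
v 0.653 -2.971 -3.09
v -0.115 -1.743 -4.259
v 0.531 -2.804 -2.901
v -0.326 -1.66 -4.094
v 0.32 -2.721 -2.736
v -0.584 -1.678 -3.985
v 0.062 -2.739 -2.627
v -0.838 -1.794 -3.954
v -0.191 -2.854 -2.597
v -1.037 -1.984 -4.008
v -0.391 -3.044 -2.65
v -1.143 -2.21 -4.135
v -0.496 -3.271 -2.777
v -1.133 -2.429 -4.31
v -0.487 -3.49 -2.952
v -1.011 -2.596 -4.499
v -0.365 -3.657 -3.141
v -0.8 -2.679 -4.664
v -0.154 -3.74 -3.306
v -0.542 -2.661 -4.773
v 0.104 -3.722 -3.415
v -0.289 -2.546 -4.803
v 0.358 -3.606 -3.446
v -0.089 -2.356 -4.75
v 0.557 -3.416 -3.392
v 0.31 1.991 -0.376
v 1.185 1.584 -0.838
v 0.85 1.349 1.216
v 1.318 2.266 -0.608
v 0.979 2.819 -0.269
v 0.327 2.985 0.019
v -0.333 2.686 0.123
v -0.692 2.062 -0.007
v -0.583 1.405 -0.31
v -0.056 1.022 -0.643
v 0.642 1.092 -0.852
v 2.817 -3.401 0.12
v 3.055 -3.641 0.514
v 1.723 -2.479 1.34
v 3.176 -3.464 0.49
v 3.236 -3.276 0.401
v 3.223 -3.11 0.264
v 3.14 -2.993 0.102
v 3.001 -2.948 -0.058
v 2.83 -2.98 -0.186
v 2.657 -3.085 -0.262
v 2.511 -3.245 -0.271
v 2.419 -3.432 -0.213
v 2.395 -3.613 -0.098
v 2.444 -3.757 0.055
v 2.558 -3.84 0.219
v 2.716 -3.847 0.366
v 2.892 -3.777 0.471
f 2 4 1
f 5 2 1
f 1 4 3
f 3 5 1
f 2 8 4
f 6 2 5
f 6 8 2
f 4 8 3
f 7 5 3
f 3 8 7
f 7 6 5
f 8 6 7
f 10 9 12
f 10 12 11
f 12 9 13
f 12 13 11
f 13 9 14
f 13 14 11
f 14 9 15
f 14 15 11
f 15 9 16
f 15 16 11
f 16 9 17
f 16 17 11
f 17 9 18
f 17 18 11
f 18 9 19
f 18 19 11
f 19 9 20
f 19 20 11
f 20 9 21
f 20 21 11
f 21 9 22
f 21 22 11
f 22 9 23
f 22 23 11
f 23 9 24
f 23 24 11
f 24 9 25
f 24 25 11
f 25 9 10
f 25 10 11
f 27 26 30
f 27 30 28
f 28 30 31
f 28 31 29
f 30 26 32
f 30 32 31
f 31 32 33
f 31 33 29
f 32 26 34
f 32 34 33
f 33 34 35
f 33 35 29
f 34 26 36
f 34 36 35
f 35 36 37
f 35 37 29
f 36 26 38
f 36 38 37
f 37 38 39
f 37 39 29
f 38 26 40
f 38 40 39
f 39 40 41
f 39 41 29
f 40 26 42
f 40 42 41
f 41 42 43
f 41 43 29
f 42 26 44
f 42 44 43
f 43 44 45
f 43 45 29
f 44 26 46
f 44 46 45
f 45 46 47
f 45 47 29
f 46 26 48
f 46 48 47
f 47 48 49
f 47 49 29
f 48 26 50
f 48 50 49
f 49 50 51
f 49 51 29
f 50 26 52
f 50 52 51
f 51 52 53
f 51 53 29
f 52 26 54
f 52 54 53
f 53 54 55
f 53 55 29
f 54 26 27
f 54 27 55
f 55 27 28
f 55 28 29
f 57 56 59
f 57 59 58
f 59 56 60
f 59 60 58
f 60 56 61
f 60 61 58
f 61 56 62
f 61 62 58
f 62 56 63
f 62 63 58
f 63 56 64
f 63 64 58
f 64 56 65
f 64 65 58
f 65 56 66
f 65 66 58
f 66 56 57
f 66 57 58
f 68 67 70
f 68 70 69
f 70 67 71
f 70 71 69
f 71 67 72
f 71 72 69
f 72 67 73
f 72 73 69
f 73 67 74
f 73 74 69
f 74 67 75
f 74 75 69
f 75 67 76
f 75 76 69
f 76 67 77
f 76 77 69
f 77 67 78
f 77 78 69
f 78 67 79
f 78 79 69
f 79 67 80
f 79 80 69
f 80 67 81
f 80 81 69
f 81 67 82
f 81 82 69
f 82 67 83
f 82 83 69
f 83 67 68
f 83 68 69



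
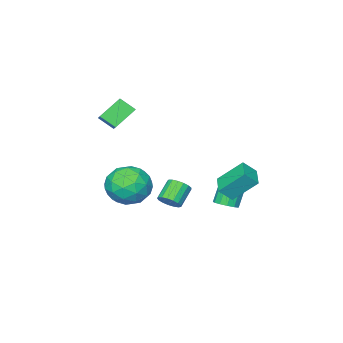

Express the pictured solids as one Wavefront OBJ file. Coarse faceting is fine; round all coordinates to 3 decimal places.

v 3.672 2.566 -0.04
v 4.038 2.525 0.369
v 3.253 2.313 1.049
v 2.888 2.354 0.64
v 3.97 2.78 0.37
v 3.186 2.567 1.05
v 3.834 2.985 0.278
v 3.05 2.772 0.958
v 3.661 3.095 0.112
v 2.877 2.882 0.792
v 3.491 3.083 -0.088
v 2.706 2.871 0.592
v 3.362 2.953 -0.277
v 2.577 2.741 0.403
v 3.304 2.735 -0.412
v 2.519 2.522 0.268
v 3.331 2.478 -0.462
v 2.546 2.265 0.218
v 3.436 2.241 -0.415
v 2.651 2.028 0.265
v 3.595 2.079 -0.282
v 2.81 1.866 0.398
v 3.772 2.028 -0.094
v 2.987 1.815 0.586
v 3.926 2.101 0.107
v 3.141 1.888 0.787
v 4.022 2.28 0.274
v 3.237 2.068 0.954
v -0.989 1.495 -1.253
v -0.462 1.171 -0.656
v -1.698 2.365 -0.155
v -1.17 2.041 0.442
v -0.27 2.319 -1.442
v 0.258 1.995 -0.845
v -0.978 3.189 -0.344
v -0.451 2.865 0.253
v -2.194 -0.006 -3.39
v -1.673 -0.21 -3.147
v -2.145 -0.319 -2.227
v -2.666 -0.114 -2.47
v -1.672 0.131 -3.106
v -2.144 0.023 -2.186
v -1.836 0.429 -3.155
v -2.308 0.321 -2.235
v -2.114 0.589 -3.279
v -2.586 0.48 -2.359
v -2.417 0.56 -3.438
v -2.89 0.451 -2.518
v -2.65 0.351 -3.582
v -3.122 0.243 -2.662
v -2.737 0.029 -3.665
v -3.21 -0.079 -2.745
v -2.652 -0.304 -3.661
v -3.125 -0.412 -2.74
v -2.422 -0.542 -3.57
v -2.894 -0.65 -2.65
v -2.119 -0.61 -3.423
v -2.591 -0.719 -2.503
v -1.84 -0.487 -3.265
v -2.312 -0.595 -2.345
v 3.378 0.139 -1.068
v 4.078 -0.559 -0.53
v 1.962 -0.881 -0.55
v 2.662 -1.579 -0.012
v 2.5 -0.536 0.377
v 3.374 0.095 0.056
v 2.666 -1.535 -1.136
v 3.54 -0.904 -1.457
v 3.638 -1.593 -0.573
v 3.535 -0.976 0.362
v 2.505 -0.464 -1.442
v 2.402 0.153 -0.507
v 3.852 -0.12 -0.845
v 2.188 -1.32 -0.235
v 2.092 -0.707 -0.007
v 2.504 -1.117 0.309
v 3.439 0.264 -0.5
v 3.85 -0.146 -0.184
v 2.922 -0.133 0.349
v 2.19 -1.294 -0.896
v 2.601 -1.704 -0.58
v 3.536 -0.323 -1.389
v 3.948 -0.733 -1.073
v 3.118 -1.307 -1.429
v 4.005 -1.138 -0.554
v 3.173 -1.738 -0.249
v 3.175 -1.712 -0.91
v 3.689 -1.341 -1.098
v 3.944 -0.776 -0.004
v 3.112 -1.376 0.301
v 3.017 -0.762 0.529
v 3.531 -0.392 0.341
v 3.686 -1.384 -0.029
v 2.928 -0.064 -1.381
v 2.096 -0.664 -1.076
v 2.509 -1.048 -1.421
v 3.023 -0.678 -1.609
v 2.867 0.298 -0.831
v 2.035 -0.302 -0.526
v 2.351 -0.099 0.018
v 2.865 0.272 -0.17
v 2.354 -0.056 -1.051
v 1.748 -4.172 1.969
v 0.677 -4.041 2.78
v 1.397 -3.524 1.401
v 0.326 -3.393 2.213
v 2.154 -3.567 2.407
v 1.083 -3.436 3.219
v 1.803 -2.919 1.84
v 0.732 -2.788 2.651
f 2 1 5
f 2 5 3
f 3 5 6
f 3 6 4
f 5 1 7
f 5 7 6
f 6 7 8
f 6 8 4
f 7 1 9
f 7 9 8
f 8 9 10
f 8 10 4
f 9 1 11
f 9 11 10
f 10 11 12
f 10 12 4
f 11 1 13
f 11 13 12
f 12 13 14
f 12 14 4
f 13 1 15
f 13 15 14
f 14 15 16
f 14 16 4
f 15 1 17
f 15 17 16
f 16 17 18
f 16 18 4
f 17 1 19
f 17 19 18
f 18 19 20
f 18 20 4
f 19 1 21
f 19 21 20
f 20 21 22
f 20 22 4
f 21 1 23
f 21 23 22
f 22 23 24
f 22 24 4
f 23 1 25
f 23 25 24
f 24 25 26
f 24 26 4
f 25 1 27
f 25 27 26
f 26 27 28
f 26 28 4
f 27 1 2
f 27 2 28
f 28 2 3
f 28 3 4
f 30 32 29
f 33 30 29
f 29 32 31
f 31 33 29
f 30 36 32
f 34 30 33
f 34 36 30
f 32 36 31
f 35 33 31
f 31 36 35
f 35 34 33
f 36 34 35
f 38 37 41
f 38 41 39
f 39 41 42
f 39 42 40
f 41 37 43
f 41 43 42
f 42 43 44
f 42 44 40
f 43 37 45
f 43 45 44
f 44 45 46
f 44 46 40
f 45 37 47
f 45 47 46
f 46 47 48
f 46 48 40
f 47 37 49
f 47 49 48
f 48 49 50
f 48 50 40
f 49 37 51
f 49 51 50
f 50 51 52
f 50 52 40
f 51 37 53
f 51 53 52
f 52 53 54
f 52 54 40
f 53 37 55
f 53 55 54
f 54 55 56
f 54 56 40
f 55 37 57
f 55 57 56
f 56 57 58
f 56 58 40
f 57 37 59
f 57 59 58
f 58 59 60
f 58 60 40
f 59 37 38
f 59 38 60
f 60 38 39
f 60 39 40
f 61 98 77
f 98 72 101
f 77 101 66
f 98 101 77
f 61 77 73
f 77 66 78
f 73 78 62
f 77 78 73
f 61 73 82
f 73 62 83
f 82 83 68
f 73 83 82
f 61 82 94
f 82 68 97
f 94 97 71
f 82 97 94
f 61 94 98
f 94 71 102
f 98 102 72
f 94 102 98
f 62 78 89
f 78 66 92
f 89 92 70
f 78 92 89
f 66 101 79
f 101 72 100
f 79 100 65
f 101 100 79
f 72 102 99
f 102 71 95
f 99 95 63
f 102 95 99
f 71 97 96
f 97 68 84
f 96 84 67
f 97 84 96
f 68 83 88
f 83 62 85
f 88 85 69
f 83 85 88
f 64 90 76
f 90 70 91
f 76 91 65
f 90 91 76
f 64 76 74
f 76 65 75
f 74 75 63
f 76 75 74
f 64 74 81
f 74 63 80
f 81 80 67
f 74 80 81
f 64 81 86
f 81 67 87
f 86 87 69
f 81 87 86
f 64 86 90
f 86 69 93
f 90 93 70
f 86 93 90
f 65 91 79
f 91 70 92
f 79 92 66
f 91 92 79
f 63 75 99
f 75 65 100
f 99 100 72
f 75 100 99
f 67 80 96
f 80 63 95
f 96 95 71
f 80 95 96
f 69 87 88
f 87 67 84
f 88 84 68
f 87 84 88
f 70 93 89
f 93 69 85
f 89 85 62
f 93 85 89
f 104 106 103
f 107 104 103
f 103 106 105
f 105 107 103
f 104 110 106
f 108 104 107
f 108 110 104
f 106 110 105
f 109 107 105
f 105 110 109
f 109 108 107
f 110 108 109



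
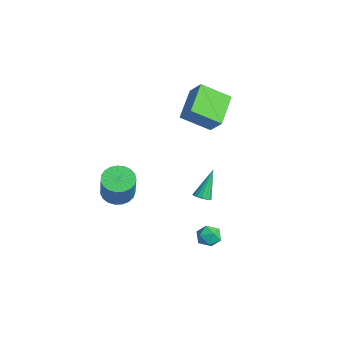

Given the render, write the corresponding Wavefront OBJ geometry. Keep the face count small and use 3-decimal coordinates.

v -0.494 -3.345 -0.228
v 0.071 -2.72 -0.445
v 0.998 -2.99 1.191
v 0.434 -3.615 1.408
v -0.184 -2.533 -0.27
v 0.743 -2.803 1.367
v -0.493 -2.487 -0.087
v 0.434 -2.757 1.549
v -0.802 -2.589 0.071
v 0.125 -2.858 1.708
v -1.057 -2.821 0.178
v -0.13 -3.091 1.814
v -1.216 -3.145 0.214
v -0.288 -3.415 1.85
v -1.249 -3.503 0.174
v -0.322 -3.773 1.81
v -1.152 -3.833 0.064
v -0.224 -4.103 1.7
v -0.941 -4.08 -0.096
v -0.013 -4.35 1.54
v -0.652 -4.199 -0.279
v 0.275 -4.469 1.357
v -0.336 -4.171 -0.453
v 0.591 -4.441 1.183
v -0.048 -3.999 -0.589
v 0.879 -4.269 1.048
v 0.164 -3.715 -0.662
v 1.091 -3.985 0.975
v 0.262 -3.367 -0.66
v 1.189 -3.637 0.977
v 0.229 -3.015 -0.583
v 1.156 -3.285 1.053
v -4.43 2.016 3.548
v -3.651 2.311 4.44
v -3.883 3.484 2.584
v -3.104 3.779 3.476
v -2.996 0.901 2.664
v -2.217 1.196 3.556
v -2.449 2.369 1.7
v -1.67 2.664 2.592
v 3.106 0.535 -2.124
v 3.76 0.439 -1.914
v 2.82 -0.459 -1.686
v 3.474 -0.555 -1.476
v 3.082 -0.068 -1.176
v 3.259 0.547 -1.447
v 3.321 -0.567 -2.153
v 3.498 0.048 -2.424
v 3.894 -0.242 -1.932
v 3.745 0.066 -1.328
v 2.835 -0.086 -2.272
v 2.686 0.222 -1.668
v -0.949 1.325 -2.201
v -0.714 0.959 -1.936
v -1.451 2.135 -0.639
v -0.541 1.128 -1.968
v -0.461 1.343 -2.054
v -0.494 1.553 -2.173
v -0.631 1.711 -2.299
v -0.841 1.781 -2.403
v -1.075 1.747 -2.46
v -1.281 1.615 -2.458
v -1.411 1.418 -2.397
v -1.435 1.199 -2.292
v -1.348 1.009 -2.166
v -1.17 0.892 -2.048
v -0.941 0.874 -1.965
f 2 1 5
f 2 5 3
f 3 5 6
f 3 6 4
f 5 1 7
f 5 7 6
f 6 7 8
f 6 8 4
f 7 1 9
f 7 9 8
f 8 9 10
f 8 10 4
f 9 1 11
f 9 11 10
f 10 11 12
f 10 12 4
f 11 1 13
f 11 13 12
f 12 13 14
f 12 14 4
f 13 1 15
f 13 15 14
f 14 15 16
f 14 16 4
f 15 1 17
f 15 17 16
f 16 17 18
f 16 18 4
f 17 1 19
f 17 19 18
f 18 19 20
f 18 20 4
f 19 1 21
f 19 21 20
f 20 21 22
f 20 22 4
f 21 1 23
f 21 23 22
f 22 23 24
f 22 24 4
f 23 1 25
f 23 25 24
f 24 25 26
f 24 26 4
f 25 1 27
f 25 27 26
f 26 27 28
f 26 28 4
f 27 1 29
f 27 29 28
f 28 29 30
f 28 30 4
f 29 1 31
f 29 31 30
f 30 31 32
f 30 32 4
f 31 1 2
f 31 2 32
f 32 2 3
f 32 3 4
f 34 36 33
f 37 34 33
f 33 36 35
f 35 37 33
f 34 40 36
f 38 34 37
f 38 40 34
f 36 40 35
f 39 37 35
f 35 40 39
f 39 38 37
f 40 38 39
f 41 52 46
f 41 46 42
f 41 42 48
f 41 48 51
f 41 51 52
f 42 46 50
f 46 52 45
f 52 51 43
f 51 48 47
f 48 42 49
f 44 50 45
f 44 45 43
f 44 43 47
f 44 47 49
f 44 49 50
f 45 50 46
f 43 45 52
f 47 43 51
f 49 47 48
f 50 49 42
f 54 53 56
f 54 56 55
f 56 53 57
f 56 57 55
f 57 53 58
f 57 58 55
f 58 53 59
f 58 59 55
f 59 53 60
f 59 60 55
f 60 53 61
f 60 61 55
f 61 53 62
f 61 62 55
f 62 53 63
f 62 63 55
f 63 53 64
f 63 64 55
f 64 53 65
f 64 65 55
f 65 53 66
f 65 66 55
f 66 53 67
f 66 67 55
f 67 53 54
f 67 54 55



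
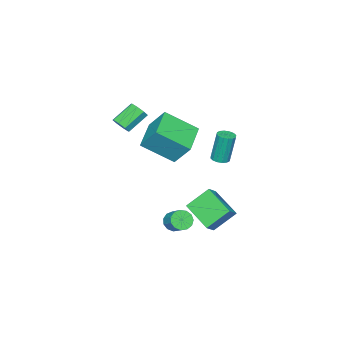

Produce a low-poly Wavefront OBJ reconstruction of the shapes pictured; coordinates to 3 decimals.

v 1.703 -0.119 -3.85
v 2.296 -0.386 -3.863
v 2.65 0.372 -3.262
v 2.057 0.639 -3.25
v 2.281 -0.154 -4.146
v 2.635 0.604 -3.545
v 2.083 0.088 -4.336
v 2.436 0.847 -3.735
v 1.764 0.265 -4.371
v 2.118 1.023 -3.77
v 1.426 0.32 -4.241
v 1.78 1.078 -3.64
v 1.176 0.235 -3.987
v 1.53 0.994 -3.387
v 1.093 0.038 -3.69
v 1.447 0.797 -3.089
v 1.204 -0.209 -3.443
v 1.558 0.549 -2.843
v 1.474 -0.427 -3.326
v 1.828 0.331 -2.725
v 1.816 -0.548 -3.375
v 2.17 0.21 -2.775
v 2.122 -0.533 -3.575
v 2.476 0.226 -2.975
v 2.444 -3.035 2.765
v 2.715 -3.303 3.228
v 1.627 -2.933 4.079
v 1.356 -2.665 3.615
v 2.833 -2.861 3.187
v 1.745 -2.491 4.038
v 2.723 -2.521 2.899
v 1.635 -2.151 3.749
v 2.45 -2.482 2.532
v 1.362 -2.112 3.383
v 2.173 -2.767 2.301
v 1.085 -2.397 3.152
v 2.055 -3.209 2.342
v 0.967 -2.839 3.193
v 2.165 -3.549 2.631
v 1.077 -3.179 3.481
v 2.438 -3.588 2.997
v 1.35 -3.218 3.848
v -0.193 1.423 0.609
v 0.185 1.078 0.7
v -0.048 1.293 2.482
v -0.427 1.637 2.391
v 0.31 1.317 0.688
v 0.076 1.531 2.47
v 0.299 1.584 0.654
v 0.066 1.798 2.436
v 0.157 1.807 0.608
v -0.077 2.022 2.391
v -0.08 1.928 0.563
v -0.313 2.143 2.345
v -0.346 1.913 0.53
v -0.58 2.128 2.312
v -0.572 1.767 0.518
v -0.805 1.982 2.3
v -0.696 1.529 0.53
v -0.93 1.743 2.312
v -0.686 1.262 0.564
v -0.919 1.476 2.346
v -0.543 1.038 0.609
v -0.777 1.253 2.392
v -0.307 0.917 0.655
v -0.54 1.132 2.437
v -0.04 0.932 0.688
v -0.274 1.147 2.47
v -0.678 2.178 -3.574
v -1.212 0.431 -2.811
v -0.004 2.212 -3.025
v -0.538 0.465 -2.262
v 0.278 1.395 -4.698
v -0.256 -0.352 -3.935
v 0.952 1.429 -4.149
v 0.418 -0.318 -3.386
v -0.938 -1.554 0.504
v 0.048 -3.053 1.707
v -1.002 -0.554 1.803
v -0.015 -2.053 3.006
v 0.795 -0.807 0.014
v 1.782 -2.306 1.217
v 0.732 0.193 1.313
v 1.718 -1.306 2.516
f 2 1 5
f 2 5 3
f 3 5 6
f 3 6 4
f 5 1 7
f 5 7 6
f 6 7 8
f 6 8 4
f 7 1 9
f 7 9 8
f 8 9 10
f 8 10 4
f 9 1 11
f 9 11 10
f 10 11 12
f 10 12 4
f 11 1 13
f 11 13 12
f 12 13 14
f 12 14 4
f 13 1 15
f 13 15 14
f 14 15 16
f 14 16 4
f 15 1 17
f 15 17 16
f 16 17 18
f 16 18 4
f 17 1 19
f 17 19 18
f 18 19 20
f 18 20 4
f 19 1 21
f 19 21 20
f 20 21 22
f 20 22 4
f 21 1 23
f 21 23 22
f 22 23 24
f 22 24 4
f 23 1 2
f 23 2 24
f 24 2 3
f 24 3 4
f 26 25 29
f 26 29 27
f 27 29 30
f 27 30 28
f 29 25 31
f 29 31 30
f 30 31 32
f 30 32 28
f 31 25 33
f 31 33 32
f 32 33 34
f 32 34 28
f 33 25 35
f 33 35 34
f 34 35 36
f 34 36 28
f 35 25 37
f 35 37 36
f 36 37 38
f 36 38 28
f 37 25 39
f 37 39 38
f 38 39 40
f 38 40 28
f 39 25 41
f 39 41 40
f 40 41 42
f 40 42 28
f 41 25 26
f 41 26 42
f 42 26 27
f 42 27 28
f 44 43 47
f 44 47 45
f 45 47 48
f 45 48 46
f 47 43 49
f 47 49 48
f 48 49 50
f 48 50 46
f 49 43 51
f 49 51 50
f 50 51 52
f 50 52 46
f 51 43 53
f 51 53 52
f 52 53 54
f 52 54 46
f 53 43 55
f 53 55 54
f 54 55 56
f 54 56 46
f 55 43 57
f 55 57 56
f 56 57 58
f 56 58 46
f 57 43 59
f 57 59 58
f 58 59 60
f 58 60 46
f 59 43 61
f 59 61 60
f 60 61 62
f 60 62 46
f 61 43 63
f 61 63 62
f 62 63 64
f 62 64 46
f 63 43 65
f 63 65 64
f 64 65 66
f 64 66 46
f 65 43 67
f 65 67 66
f 66 67 68
f 66 68 46
f 67 43 44
f 67 44 68
f 68 44 45
f 68 45 46
f 70 72 69
f 73 70 69
f 69 72 71
f 71 73 69
f 70 76 72
f 74 70 73
f 74 76 70
f 72 76 71
f 75 73 71
f 71 76 75
f 75 74 73
f 76 74 75
f 78 80 77
f 81 78 77
f 77 80 79
f 79 81 77
f 78 84 80
f 82 78 81
f 82 84 78
f 80 84 79
f 83 81 79
f 79 84 83
f 83 82 81
f 84 82 83



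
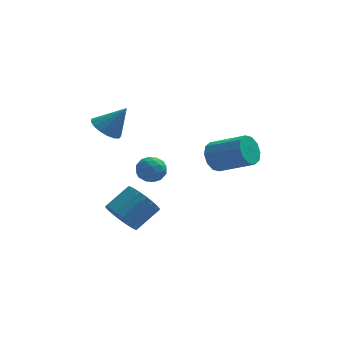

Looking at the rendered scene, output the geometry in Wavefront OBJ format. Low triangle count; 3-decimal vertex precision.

v 1.394 0.709 0.712
v 1.812 0.737 0.007
v 3.305 -0.021 0.863
v 2.886 -0.049 1.568
v 1.892 1.173 0.254
v 3.384 0.414 1.11
v 1.781 1.431 0.676
v 3.274 0.673 1.532
v 1.523 1.414 1.112
v 3.015 0.655 1.967
v 1.215 1.127 1.394
v 2.707 0.369 2.25
v 0.975 0.681 1.417
v 2.468 -0.077 2.273
v 0.896 0.246 1.17
v 2.388 -0.513 2.026
v 1.006 -0.013 0.748
v 2.499 -0.771 1.604
v 1.265 0.005 0.313
v 2.757 -0.754 1.168
v 1.573 0.291 0.03
v 3.065 -0.467 0.886
v -1.192 2.94 -1.196
v -0.769 2.336 -1.412
v -1.951 2.184 -0.568
v -1.528 1.58 -0.784
v -1.241 2.092 -0.289
v -0.772 2.56 -0.678
v -1.948 1.96 -1.302
v -1.479 2.428 -1.691
v -1.236 1.731 -1.478
v -0.8 1.813 -0.852
v -1.92 2.707 -1.128
v -1.484 2.789 -0.502
v -0.914 2.704 -1.359
v -1.806 1.816 -0.621
v -1.638 2.117 -0.33
v -1.389 1.762 -0.457
v -0.916 2.836 -0.928
v -0.667 2.481 -1.054
v -0.945 2.338 -0.395
v -2.053 2.039 -0.926
v -1.804 1.684 -1.052
v -1.331 2.758 -1.523
v -1.082 2.403 -1.65
v -1.775 2.182 -1.585
v -0.94 1.994 -1.525
v -1.386 1.549 -1.155
v -1.633 1.773 -1.46
v -1.357 2.048 -1.688
v -0.684 2.042 -1.157
v -1.13 1.598 -0.787
v -0.961 1.899 -0.497
v -0.685 2.173 -0.725
v -0.958 1.686 -1.195
v -1.59 2.922 -1.193
v -2.036 2.478 -0.823
v -2.035 2.347 -1.255
v -1.759 2.621 -1.483
v -1.334 2.971 -0.825
v -1.78 2.526 -0.455
v -1.363 2.472 -0.292
v -1.087 2.747 -0.52
v -1.762 2.834 -0.785
v -3.367 3.258 1.201
v -2.788 2.795 0.785
v -2.413 3.322 2.459
v -2.691 3.179 0.692
v -2.748 3.581 0.716
v -2.948 3.909 0.85
v -3.243 4.088 1.065
v -3.567 4.077 1.311
v -3.845 3.878 1.532
v -4.013 3.538 1.677
v -4.034 3.133 1.713
v -3.902 2.757 1.632
v -3.647 2.496 1.452
v -3.328 2.409 1.214
v -3.018 2.517 0.974
v -2.841 -2.171 -1.255
v -2.273 -2.916 -1.329
v -1.251 -2.214 -0.539
v -1.819 -1.469 -0.465
v -2.17 -2.687 -1.664
v -1.148 -1.986 -0.874
v -2.201 -2.356 -1.918
v -1.179 -1.655 -1.128
v -2.358 -1.988 -2.041
v -1.336 -1.287 -1.25
v -2.611 -1.656 -2.008
v -1.589 -0.955 -1.217
v -2.91 -1.427 -1.826
v -1.888 -0.726 -1.035
v -3.195 -1.344 -1.531
v -2.173 -0.643 -0.74
v -3.409 -1.426 -1.181
v -2.387 -0.724 -0.391
v -3.512 -1.654 -0.846
v -2.49 -0.953 -0.056
v -3.481 -1.985 -0.592
v -2.459 -1.284 0.198
v -3.324 -2.353 -0.47
v -2.302 -1.652 0.321
v -3.071 -2.685 -0.503
v -2.049 -1.984 0.288
v -2.772 -2.914 -0.685
v -1.75 -2.213 0.106
v -2.487 -2.997 -0.98
v -1.465 -2.296 -0.189
f 2 1 5
f 2 5 3
f 3 5 6
f 3 6 4
f 5 1 7
f 5 7 6
f 6 7 8
f 6 8 4
f 7 1 9
f 7 9 8
f 8 9 10
f 8 10 4
f 9 1 11
f 9 11 10
f 10 11 12
f 10 12 4
f 11 1 13
f 11 13 12
f 12 13 14
f 12 14 4
f 13 1 15
f 13 15 14
f 14 15 16
f 14 16 4
f 15 1 17
f 15 17 16
f 16 17 18
f 16 18 4
f 17 1 19
f 17 19 18
f 18 19 20
f 18 20 4
f 19 1 21
f 19 21 20
f 20 21 22
f 20 22 4
f 21 1 2
f 21 2 22
f 22 2 3
f 22 3 4
f 23 60 39
f 60 34 63
f 39 63 28
f 60 63 39
f 23 39 35
f 39 28 40
f 35 40 24
f 39 40 35
f 23 35 44
f 35 24 45
f 44 45 30
f 35 45 44
f 23 44 56
f 44 30 59
f 56 59 33
f 44 59 56
f 23 56 60
f 56 33 64
f 60 64 34
f 56 64 60
f 24 40 51
f 40 28 54
f 51 54 32
f 40 54 51
f 28 63 41
f 63 34 62
f 41 62 27
f 63 62 41
f 34 64 61
f 64 33 57
f 61 57 25
f 64 57 61
f 33 59 58
f 59 30 46
f 58 46 29
f 59 46 58
f 30 45 50
f 45 24 47
f 50 47 31
f 45 47 50
f 26 52 38
f 52 32 53
f 38 53 27
f 52 53 38
f 26 38 36
f 38 27 37
f 36 37 25
f 38 37 36
f 26 36 43
f 36 25 42
f 43 42 29
f 36 42 43
f 26 43 48
f 43 29 49
f 48 49 31
f 43 49 48
f 26 48 52
f 48 31 55
f 52 55 32
f 48 55 52
f 27 53 41
f 53 32 54
f 41 54 28
f 53 54 41
f 25 37 61
f 37 27 62
f 61 62 34
f 37 62 61
f 29 42 58
f 42 25 57
f 58 57 33
f 42 57 58
f 31 49 50
f 49 29 46
f 50 46 30
f 49 46 50
f 32 55 51
f 55 31 47
f 51 47 24
f 55 47 51
f 66 65 68
f 66 68 67
f 68 65 69
f 68 69 67
f 69 65 70
f 69 70 67
f 70 65 71
f 70 71 67
f 71 65 72
f 71 72 67
f 72 65 73
f 72 73 67
f 73 65 74
f 73 74 67
f 74 65 75
f 74 75 67
f 75 65 76
f 75 76 67
f 76 65 77
f 76 77 67
f 77 65 78
f 77 78 67
f 78 65 79
f 78 79 67
f 79 65 66
f 79 66 67
f 81 80 84
f 81 84 82
f 82 84 85
f 82 85 83
f 84 80 86
f 84 86 85
f 85 86 87
f 85 87 83
f 86 80 88
f 86 88 87
f 87 88 89
f 87 89 83
f 88 80 90
f 88 90 89
f 89 90 91
f 89 91 83
f 90 80 92
f 90 92 91
f 91 92 93
f 91 93 83
f 92 80 94
f 92 94 93
f 93 94 95
f 93 95 83
f 94 80 96
f 94 96 95
f 95 96 97
f 95 97 83
f 96 80 98
f 96 98 97
f 97 98 99
f 97 99 83
f 98 80 100
f 98 100 99
f 99 100 101
f 99 101 83
f 100 80 102
f 100 102 101
f 101 102 103
f 101 103 83
f 102 80 104
f 102 104 103
f 103 104 105
f 103 105 83
f 104 80 106
f 104 106 105
f 105 106 107
f 105 107 83
f 106 80 108
f 106 108 107
f 107 108 109
f 107 109 83
f 108 80 81
f 108 81 109
f 109 81 82
f 109 82 83



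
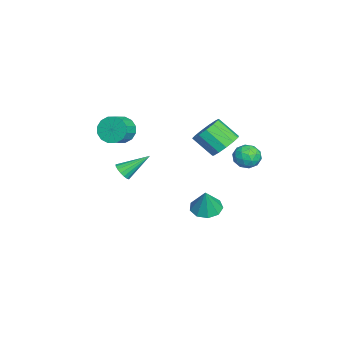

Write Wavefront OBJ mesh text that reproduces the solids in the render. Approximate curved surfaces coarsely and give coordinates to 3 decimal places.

v -2.784 2.576 -1.661
v -1.802 2.679 -1.176
v -2.254 1.426 0.005
v -3.236 1.324 -0.479
v -2.179 3.081 -0.893
v -2.631 1.829 0.288
v -2.748 3.324 -0.854
v -3.2 2.071 0.327
v -3.329 3.329 -1.071
v -3.78 2.076 0.11
v -3.736 3.095 -1.475
v -4.188 1.842 -0.294
v -3.842 2.696 -1.938
v -4.294 1.444 -0.757
v -3.611 2.26 -2.313
v -4.063 1.007 -1.132
v -3.118 1.924 -2.481
v -3.57 0.671 -1.299
v -2.519 1.795 -2.388
v -2.971 0.542 -1.207
v -2.004 1.914 -2.064
v -2.456 0.662 -0.883
v -1.737 2.244 -1.613
v -2.188 0.991 -0.432
v 3.03 1.829 -3.367
v 3.94 2 -3.686
v 3.59 1.811 -1.773
v 3.626 2.581 -3.568
v 3.032 2.809 -3.357
v 2.437 2.579 -3.15
v 2.12 1.998 -3.045
v 2.228 1.338 -3.091
v 2.711 0.908 -3.266
v 3.344 0.909 -3.488
v 3.829 1.34 -3.654
v -3.033 -3.776 -0.715
v -2.461 -3.064 -1.167
v -1.454 -3.511 -0.598
v -2.027 -4.224 -0.145
v -2.62 -2.844 -0.714
v -1.613 -3.291 -0.145
v -2.889 -2.874 -0.261
v -1.882 -3.321 0.308
v -3.197 -3.146 0.07
v -2.19 -3.593 0.64
v -3.461 -3.587 0.192
v -2.455 -4.034 0.761
v -3.611 -4.078 0.07
v -2.604 -4.525 0.639
v -3.606 -4.489 -0.262
v -2.599 -4.936 0.307
v -3.447 -4.709 -0.715
v -2.44 -5.156 -0.146
v -3.178 -4.679 -1.168
v -2.171 -5.126 -0.599
v -2.87 -4.407 -1.5
v -1.863 -4.854 -0.93
v -2.605 -3.966 -1.621
v -1.599 -4.413 -1.052
v -2.456 -3.475 -1.499
v -1.449 -3.922 -0.93
v -3.34 3.758 -2.982
v -2.815 4.544 -3.011
v -2.465 3.216 -1.849
v -1.94 4.002 -1.878
v -2.832 4.041 -1.566
v -3.373 4.376 -2.266
v -1.907 3.384 -2.594
v -2.448 3.719 -3.294
v -1.929 4.314 -2.772
v -2.501 4.719 -2.136
v -2.779 3.041 -2.724
v -3.351 3.446 -2.088
v -3.154 4.199 -3.096
v -2.126 3.561 -1.764
v -2.65 3.584 -1.58
v -2.341 4.046 -1.597
v -3.482 4.1 -2.658
v -3.174 4.562 -2.675
v -3.184 4.266 -1.826
v -2.106 3.198 -2.185
v -1.798 3.66 -2.202
v -2.939 3.714 -3.263
v -2.63 4.176 -3.28
v -2.096 3.494 -3.034
v -2.325 4.525 -2.972
v -1.811 4.207 -2.306
v -1.791 3.843 -2.727
v -2.109 4.04 -3.139
v -2.661 4.764 -2.599
v -2.147 4.445 -1.933
v -2.671 4.468 -1.749
v -2.989 4.665 -2.161
v -2.14 4.628 -2.458
v -3.133 3.315 -2.927
v -2.619 2.996 -2.261
v -2.291 3.095 -2.699
v -2.609 3.292 -3.111
v -3.469 3.553 -2.554
v -2.955 3.235 -1.888
v -3.171 3.72 -1.721
v -3.489 3.917 -2.133
v -3.14 3.132 -2.402
v -2.816 -3.709 -4.311
v -2.49 -3.282 -4.761
v -3.244 -2.071 -3.069
v -2.807 -3.284 -4.868
v -3.127 -3.383 -4.848
v -3.375 -3.557 -4.704
v -3.495 -3.765 -4.471
v -3.459 -3.961 -4.201
v -3.277 -4.099 -3.957
v -2.988 -4.147 -3.793
v -2.66 -4.095 -3.749
v -2.368 -3.955 -3.833
v -2.178 -3.758 -4.027
v -2.134 -3.55 -4.286
v -2.247 -3.378 -4.551
f 2 1 5
f 2 5 3
f 3 5 6
f 3 6 4
f 5 1 7
f 5 7 6
f 6 7 8
f 6 8 4
f 7 1 9
f 7 9 8
f 8 9 10
f 8 10 4
f 9 1 11
f 9 11 10
f 10 11 12
f 10 12 4
f 11 1 13
f 11 13 12
f 12 13 14
f 12 14 4
f 13 1 15
f 13 15 14
f 14 15 16
f 14 16 4
f 15 1 17
f 15 17 16
f 16 17 18
f 16 18 4
f 17 1 19
f 17 19 18
f 18 19 20
f 18 20 4
f 19 1 21
f 19 21 20
f 20 21 22
f 20 22 4
f 21 1 23
f 21 23 22
f 22 23 24
f 22 24 4
f 23 1 2
f 23 2 24
f 24 2 3
f 24 3 4
f 26 25 28
f 26 28 27
f 28 25 29
f 28 29 27
f 29 25 30
f 29 30 27
f 30 25 31
f 30 31 27
f 31 25 32
f 31 32 27
f 32 25 33
f 32 33 27
f 33 25 34
f 33 34 27
f 34 25 35
f 34 35 27
f 35 25 26
f 35 26 27
f 37 36 40
f 37 40 38
f 38 40 41
f 38 41 39
f 40 36 42
f 40 42 41
f 41 42 43
f 41 43 39
f 42 36 44
f 42 44 43
f 43 44 45
f 43 45 39
f 44 36 46
f 44 46 45
f 45 46 47
f 45 47 39
f 46 36 48
f 46 48 47
f 47 48 49
f 47 49 39
f 48 36 50
f 48 50 49
f 49 50 51
f 49 51 39
f 50 36 52
f 50 52 51
f 51 52 53
f 51 53 39
f 52 36 54
f 52 54 53
f 53 54 55
f 53 55 39
f 54 36 56
f 54 56 55
f 55 56 57
f 55 57 39
f 56 36 58
f 56 58 57
f 57 58 59
f 57 59 39
f 58 36 60
f 58 60 59
f 59 60 61
f 59 61 39
f 60 36 37
f 60 37 61
f 61 37 38
f 61 38 39
f 62 99 78
f 99 73 102
f 78 102 67
f 99 102 78
f 62 78 74
f 78 67 79
f 74 79 63
f 78 79 74
f 62 74 83
f 74 63 84
f 83 84 69
f 74 84 83
f 62 83 95
f 83 69 98
f 95 98 72
f 83 98 95
f 62 95 99
f 95 72 103
f 99 103 73
f 95 103 99
f 63 79 90
f 79 67 93
f 90 93 71
f 79 93 90
f 67 102 80
f 102 73 101
f 80 101 66
f 102 101 80
f 73 103 100
f 103 72 96
f 100 96 64
f 103 96 100
f 72 98 97
f 98 69 85
f 97 85 68
f 98 85 97
f 69 84 89
f 84 63 86
f 89 86 70
f 84 86 89
f 65 91 77
f 91 71 92
f 77 92 66
f 91 92 77
f 65 77 75
f 77 66 76
f 75 76 64
f 77 76 75
f 65 75 82
f 75 64 81
f 82 81 68
f 75 81 82
f 65 82 87
f 82 68 88
f 87 88 70
f 82 88 87
f 65 87 91
f 87 70 94
f 91 94 71
f 87 94 91
f 66 92 80
f 92 71 93
f 80 93 67
f 92 93 80
f 64 76 100
f 76 66 101
f 100 101 73
f 76 101 100
f 68 81 97
f 81 64 96
f 97 96 72
f 81 96 97
f 70 88 89
f 88 68 85
f 89 85 69
f 88 85 89
f 71 94 90
f 94 70 86
f 90 86 63
f 94 86 90
f 105 104 107
f 105 107 106
f 107 104 108
f 107 108 106
f 108 104 109
f 108 109 106
f 109 104 110
f 109 110 106
f 110 104 111
f 110 111 106
f 111 104 112
f 111 112 106
f 112 104 113
f 112 113 106
f 113 104 114
f 113 114 106
f 114 104 115
f 114 115 106
f 115 104 116
f 115 116 106
f 116 104 117
f 116 117 106
f 117 104 118
f 117 118 106
f 118 104 105
f 118 105 106

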